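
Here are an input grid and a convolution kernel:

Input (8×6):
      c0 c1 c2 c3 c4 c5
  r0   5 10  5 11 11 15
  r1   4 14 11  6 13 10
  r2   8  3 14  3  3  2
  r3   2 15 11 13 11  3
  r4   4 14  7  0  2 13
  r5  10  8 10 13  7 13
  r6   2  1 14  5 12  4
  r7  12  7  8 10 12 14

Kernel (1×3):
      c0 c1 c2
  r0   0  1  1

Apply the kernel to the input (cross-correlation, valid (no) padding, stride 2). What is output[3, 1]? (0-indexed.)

17

The receptive field on the input at this output position is [14 5 12]. Elementwise product with the kernel and sum: 5·1 + 12·1.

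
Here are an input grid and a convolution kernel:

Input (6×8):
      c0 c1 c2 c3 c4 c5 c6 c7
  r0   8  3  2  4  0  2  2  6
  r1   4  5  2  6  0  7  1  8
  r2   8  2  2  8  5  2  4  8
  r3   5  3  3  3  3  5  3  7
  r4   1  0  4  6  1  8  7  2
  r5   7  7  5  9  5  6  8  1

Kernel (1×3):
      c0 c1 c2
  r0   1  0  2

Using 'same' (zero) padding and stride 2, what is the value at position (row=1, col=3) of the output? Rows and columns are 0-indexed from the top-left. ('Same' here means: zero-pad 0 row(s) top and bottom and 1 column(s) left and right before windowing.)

The receptive field on the zero-padded input at this output position is [2 4 8]. Elementwise product with the kernel and sum: 2·1 + 8·2.

18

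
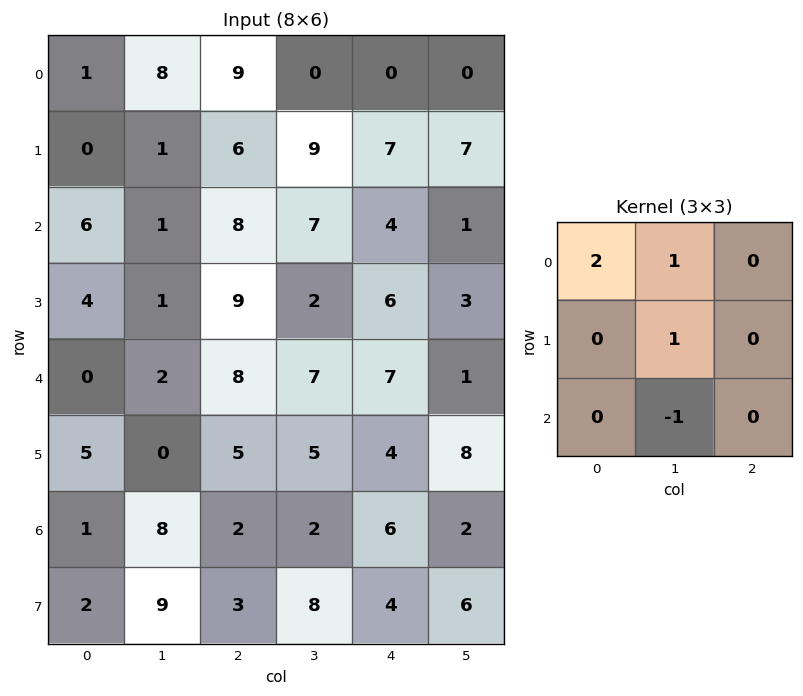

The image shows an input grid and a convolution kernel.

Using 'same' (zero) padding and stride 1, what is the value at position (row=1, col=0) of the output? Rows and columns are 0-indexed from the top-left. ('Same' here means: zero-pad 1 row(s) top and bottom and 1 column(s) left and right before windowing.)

The receptive field on the zero-padded input at this output position is [0 1 8 / 0 0 1 / 0 6 1]. Elementwise product with the kernel and sum: 0·2 + 1·1 + 0·1 + 6·-1.

-5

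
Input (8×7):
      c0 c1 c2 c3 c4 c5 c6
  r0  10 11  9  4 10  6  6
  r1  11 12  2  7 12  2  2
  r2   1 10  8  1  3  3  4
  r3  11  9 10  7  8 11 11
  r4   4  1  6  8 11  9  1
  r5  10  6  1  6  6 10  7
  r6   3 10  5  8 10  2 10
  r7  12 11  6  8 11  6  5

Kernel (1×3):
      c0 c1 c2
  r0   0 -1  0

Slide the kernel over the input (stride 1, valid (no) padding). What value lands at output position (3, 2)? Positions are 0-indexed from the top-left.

The receptive field on the input at this output position is [10 7 8]. Elementwise product with the kernel and sum: 7·-1.

-7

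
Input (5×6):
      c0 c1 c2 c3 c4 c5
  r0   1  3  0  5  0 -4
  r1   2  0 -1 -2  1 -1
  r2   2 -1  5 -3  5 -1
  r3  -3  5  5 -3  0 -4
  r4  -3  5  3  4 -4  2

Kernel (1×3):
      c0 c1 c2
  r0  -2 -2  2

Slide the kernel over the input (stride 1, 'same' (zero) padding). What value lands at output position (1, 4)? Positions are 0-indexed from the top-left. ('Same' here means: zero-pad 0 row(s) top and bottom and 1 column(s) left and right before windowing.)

0

The receptive field on the zero-padded input at this output position is [-2 1 -1]. Elementwise product with the kernel and sum: -2·-2 + 1·-2 + -1·2.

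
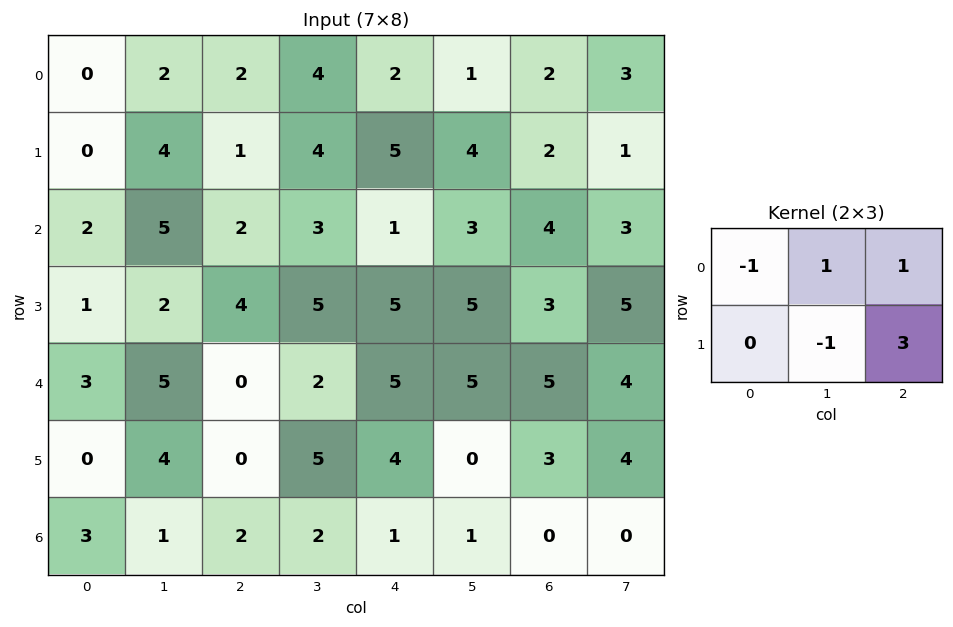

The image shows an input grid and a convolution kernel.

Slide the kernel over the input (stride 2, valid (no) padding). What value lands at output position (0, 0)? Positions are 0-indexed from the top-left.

The receptive field on the input at this output position is [0 2 2 / 0 4 1]. Elementwise product with the kernel and sum: 0·-1 + 2·1 + 2·1 + 4·-1 + 1·3.

3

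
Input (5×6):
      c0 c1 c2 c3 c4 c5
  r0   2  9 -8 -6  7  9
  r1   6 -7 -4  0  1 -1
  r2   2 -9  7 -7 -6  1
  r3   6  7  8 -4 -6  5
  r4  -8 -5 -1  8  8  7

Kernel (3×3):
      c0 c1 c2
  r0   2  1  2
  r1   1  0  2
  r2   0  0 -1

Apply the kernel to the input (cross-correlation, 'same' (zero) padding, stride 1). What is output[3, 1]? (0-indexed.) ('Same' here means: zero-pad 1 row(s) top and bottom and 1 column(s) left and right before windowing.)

The receptive field on the zero-padded input at this output position is [2 -9 7 / 6 7 8 / -8 -5 -1]. Elementwise product with the kernel and sum: 2·2 + -9·1 + 7·2 + 6·1 + 8·2 + -1·-1.

32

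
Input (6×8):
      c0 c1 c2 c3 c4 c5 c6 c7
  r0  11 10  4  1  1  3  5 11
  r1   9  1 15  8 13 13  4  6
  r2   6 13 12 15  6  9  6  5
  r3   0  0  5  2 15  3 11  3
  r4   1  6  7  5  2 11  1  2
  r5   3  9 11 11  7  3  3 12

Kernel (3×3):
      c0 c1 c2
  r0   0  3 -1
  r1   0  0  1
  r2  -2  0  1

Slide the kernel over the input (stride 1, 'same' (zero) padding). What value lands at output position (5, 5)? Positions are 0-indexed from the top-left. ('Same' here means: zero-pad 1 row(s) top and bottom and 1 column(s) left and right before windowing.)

35

The receptive field on the zero-padded input at this output position is [2 11 1 / 7 3 3 / 0 0 0]. Elementwise product with the kernel and sum: 11·3 + 1·-1 + 3·1 + 0·-2 + 0·1.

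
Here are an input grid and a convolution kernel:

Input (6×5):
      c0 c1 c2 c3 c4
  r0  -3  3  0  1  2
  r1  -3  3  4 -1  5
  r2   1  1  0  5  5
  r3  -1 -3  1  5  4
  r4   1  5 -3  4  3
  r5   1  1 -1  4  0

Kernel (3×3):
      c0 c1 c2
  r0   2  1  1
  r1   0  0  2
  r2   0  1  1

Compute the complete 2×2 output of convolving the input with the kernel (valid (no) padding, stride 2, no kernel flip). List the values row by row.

Output[0,0]: The receptive field on the input at this output position is [-3 3 0 / -3 3 4 / 1 1 0]. Elementwise product with the kernel and sum: -3·2 + 3·1 + 0·1 + 4·2 + 1·1 + 0·1.

6 23
7 25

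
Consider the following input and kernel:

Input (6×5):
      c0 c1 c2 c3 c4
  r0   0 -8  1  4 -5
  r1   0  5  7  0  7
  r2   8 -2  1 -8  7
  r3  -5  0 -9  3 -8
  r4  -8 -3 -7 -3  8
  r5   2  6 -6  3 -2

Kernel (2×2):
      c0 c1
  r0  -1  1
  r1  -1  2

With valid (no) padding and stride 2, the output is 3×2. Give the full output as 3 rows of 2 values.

2 -4
-5 6
15 16

Output[0,0]: The receptive field on the input at this output position is [0 -8 / 0 5]. Elementwise product with the kernel and sum: 0·-1 + -8·1 + 0·-1 + 5·2.
Output[0,1]: The receptive field on the input at this output position is [1 4 / 7 0]. Elementwise product with the kernel and sum: 1·-1 + 4·1 + 7·-1 + 0·2.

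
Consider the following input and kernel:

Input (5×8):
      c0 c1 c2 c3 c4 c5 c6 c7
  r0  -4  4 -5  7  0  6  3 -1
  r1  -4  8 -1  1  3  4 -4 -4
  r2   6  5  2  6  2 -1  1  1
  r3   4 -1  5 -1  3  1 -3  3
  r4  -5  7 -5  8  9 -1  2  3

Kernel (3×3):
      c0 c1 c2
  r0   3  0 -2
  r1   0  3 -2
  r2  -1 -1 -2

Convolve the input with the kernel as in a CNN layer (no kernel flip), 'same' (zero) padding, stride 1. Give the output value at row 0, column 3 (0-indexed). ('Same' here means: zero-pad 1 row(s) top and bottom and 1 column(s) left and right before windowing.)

15

The receptive field on the zero-padded input at this output position is [0 0 0 / -5 7 0 / -1 1 3]. Elementwise product with the kernel and sum: 0·3 + 0·-2 + 7·3 + 0·-2 + -1·-1 + 1·-1 + 3·-2.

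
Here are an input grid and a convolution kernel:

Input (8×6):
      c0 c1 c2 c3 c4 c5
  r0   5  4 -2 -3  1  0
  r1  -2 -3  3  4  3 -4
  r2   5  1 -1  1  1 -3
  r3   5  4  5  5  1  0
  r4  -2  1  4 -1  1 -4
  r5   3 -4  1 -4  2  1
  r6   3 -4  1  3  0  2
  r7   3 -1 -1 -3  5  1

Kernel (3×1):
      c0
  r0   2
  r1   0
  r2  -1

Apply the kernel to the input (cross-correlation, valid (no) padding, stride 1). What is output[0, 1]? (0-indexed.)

7

The receptive field on the input at this output position is [4 / -3 / 1]. Elementwise product with the kernel and sum: 4·2 + 1·-1.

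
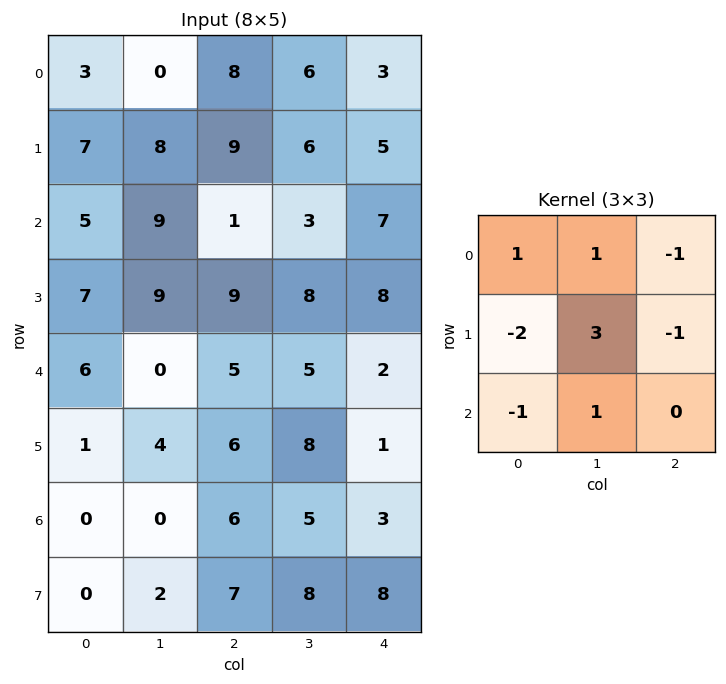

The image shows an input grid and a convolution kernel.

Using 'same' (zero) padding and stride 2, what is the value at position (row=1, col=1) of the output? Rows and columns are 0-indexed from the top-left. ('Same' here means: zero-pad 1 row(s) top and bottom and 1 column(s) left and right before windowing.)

The receptive field on the zero-padded input at this output position is [8 9 6 / 9 1 3 / 9 9 8]. Elementwise product with the kernel and sum: 8·1 + 9·1 + 6·-1 + 9·-2 + 1·3 + 3·-1 + 9·-1 + 9·1.

-7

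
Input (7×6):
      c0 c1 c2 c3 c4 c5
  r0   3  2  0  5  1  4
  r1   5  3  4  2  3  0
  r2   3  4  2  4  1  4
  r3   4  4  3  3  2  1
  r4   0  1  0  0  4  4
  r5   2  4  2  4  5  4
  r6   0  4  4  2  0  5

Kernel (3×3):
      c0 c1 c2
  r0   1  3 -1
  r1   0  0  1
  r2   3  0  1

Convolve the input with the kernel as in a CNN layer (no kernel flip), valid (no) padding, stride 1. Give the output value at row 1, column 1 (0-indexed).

The receptive field on the input at this output position is [3 4 2 / 4 2 4 / 4 3 3]. Elementwise product with the kernel and sum: 3·1 + 4·3 + 2·-1 + 4·1 + 4·3 + 3·1.

32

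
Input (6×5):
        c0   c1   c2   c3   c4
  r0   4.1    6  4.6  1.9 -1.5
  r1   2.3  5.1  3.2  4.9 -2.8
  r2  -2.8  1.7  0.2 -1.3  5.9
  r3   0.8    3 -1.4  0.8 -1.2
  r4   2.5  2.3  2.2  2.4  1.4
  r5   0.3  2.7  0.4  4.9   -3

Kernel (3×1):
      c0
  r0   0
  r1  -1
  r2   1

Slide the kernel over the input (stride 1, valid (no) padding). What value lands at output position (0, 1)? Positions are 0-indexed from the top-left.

-3.4

The receptive field on the input at this output position is [6 / 5.1 / 1.7]. Elementwise product with the kernel and sum: 5.1·-1 + 1.7·1.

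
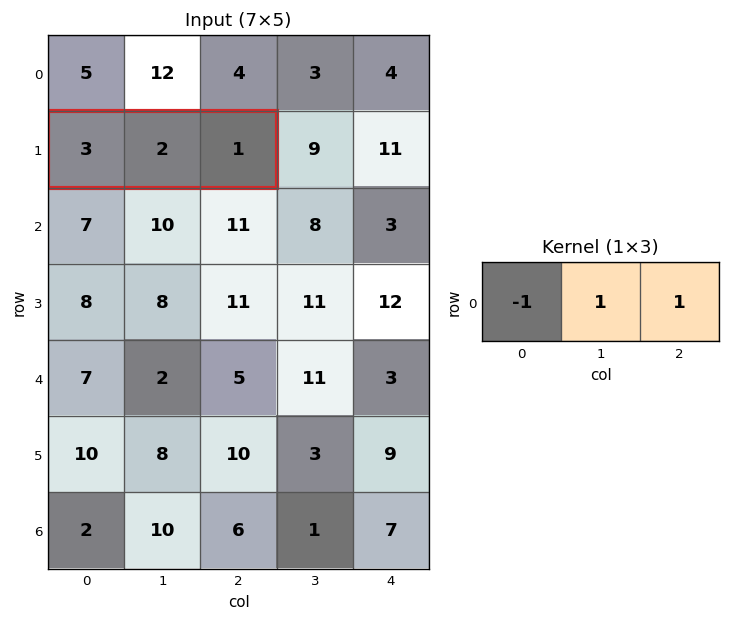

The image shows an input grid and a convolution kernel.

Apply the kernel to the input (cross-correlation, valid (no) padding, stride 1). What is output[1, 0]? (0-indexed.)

0

The receptive field on the input at this output position is [3 2 1]. Elementwise product with the kernel and sum: 3·-1 + 2·1 + 1·1.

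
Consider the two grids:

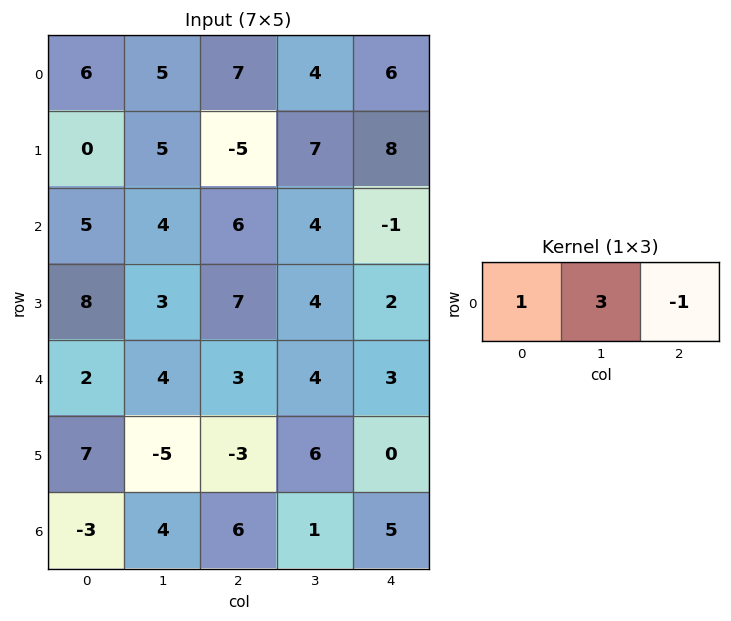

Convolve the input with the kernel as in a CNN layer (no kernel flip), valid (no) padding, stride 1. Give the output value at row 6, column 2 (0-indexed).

4

The receptive field on the input at this output position is [6 1 5]. Elementwise product with the kernel and sum: 6·1 + 1·3 + 5·-1.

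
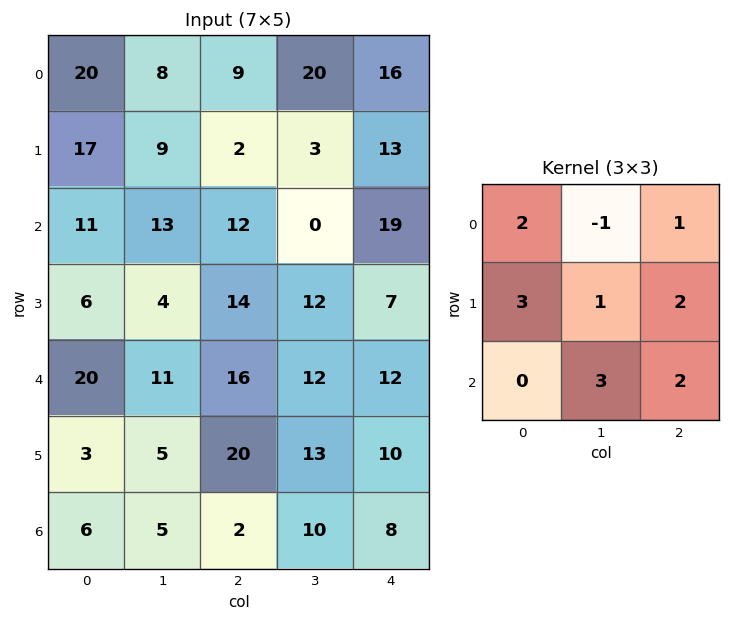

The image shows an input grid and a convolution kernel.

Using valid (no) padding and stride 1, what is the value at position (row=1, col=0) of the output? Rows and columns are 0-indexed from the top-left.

The receptive field on the input at this output position is [17 9 2 / 11 13 12 / 6 4 14]. Elementwise product with the kernel and sum: 17·2 + 9·-1 + 2·1 + 11·3 + 13·1 + 12·2 + 4·3 + 14·2.

137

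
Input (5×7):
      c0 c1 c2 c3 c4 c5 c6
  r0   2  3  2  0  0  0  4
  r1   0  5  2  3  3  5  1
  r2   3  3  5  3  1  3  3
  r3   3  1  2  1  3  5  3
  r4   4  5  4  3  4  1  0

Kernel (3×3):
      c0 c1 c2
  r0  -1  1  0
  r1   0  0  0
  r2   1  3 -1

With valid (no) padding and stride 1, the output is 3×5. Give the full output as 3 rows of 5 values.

8 14 11 3 7
9 3 3 5 17
15 16 7 12 9

Output[0,0]: The receptive field on the input at this output position is [2 3 2 / 0 5 2 / 3 3 5]. Elementwise product with the kernel and sum: 2·-1 + 3·1 + 3·1 + 3·3 + 5·-1.
Output[0,1]: The receptive field on the input at this output position is [3 2 0 / 5 2 3 / 3 5 3]. Elementwise product with the kernel and sum: 3·-1 + 2·1 + 3·1 + 5·3 + 3·-1.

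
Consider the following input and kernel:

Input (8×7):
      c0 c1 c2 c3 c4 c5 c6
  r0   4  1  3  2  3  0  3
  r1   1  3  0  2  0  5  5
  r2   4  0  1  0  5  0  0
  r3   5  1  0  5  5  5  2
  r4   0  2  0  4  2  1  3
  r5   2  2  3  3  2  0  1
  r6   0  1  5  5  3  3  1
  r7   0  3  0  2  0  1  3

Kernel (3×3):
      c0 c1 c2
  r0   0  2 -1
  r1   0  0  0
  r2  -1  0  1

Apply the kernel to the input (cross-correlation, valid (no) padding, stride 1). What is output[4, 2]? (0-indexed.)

4

The receptive field on the input at this output position is [0 4 2 / 3 3 2 / 5 5 3]. Elementwise product with the kernel and sum: 4·2 + 2·-1 + 5·-1 + 3·1.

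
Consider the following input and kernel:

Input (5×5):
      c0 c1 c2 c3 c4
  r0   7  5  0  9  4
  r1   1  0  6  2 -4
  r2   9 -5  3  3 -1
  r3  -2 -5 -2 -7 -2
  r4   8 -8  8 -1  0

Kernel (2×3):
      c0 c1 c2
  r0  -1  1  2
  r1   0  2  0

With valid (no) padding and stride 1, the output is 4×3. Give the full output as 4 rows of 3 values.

Output[0,0]: The receptive field on the input at this output position is [7 5 0 / 1 0 6]. Elementwise product with the kernel and sum: 7·-1 + 5·1 + 0·2 + 0·2.

-2 25 21
1 16 -6
-18 10 -16
-23 5 -11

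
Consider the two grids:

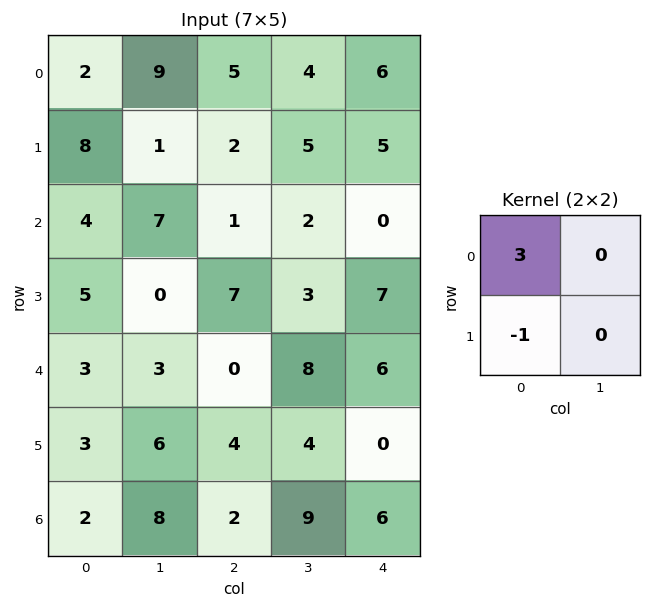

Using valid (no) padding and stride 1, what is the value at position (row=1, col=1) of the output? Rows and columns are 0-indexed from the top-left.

-4

The receptive field on the input at this output position is [1 2 / 7 1]. Elementwise product with the kernel and sum: 1·3 + 7·-1.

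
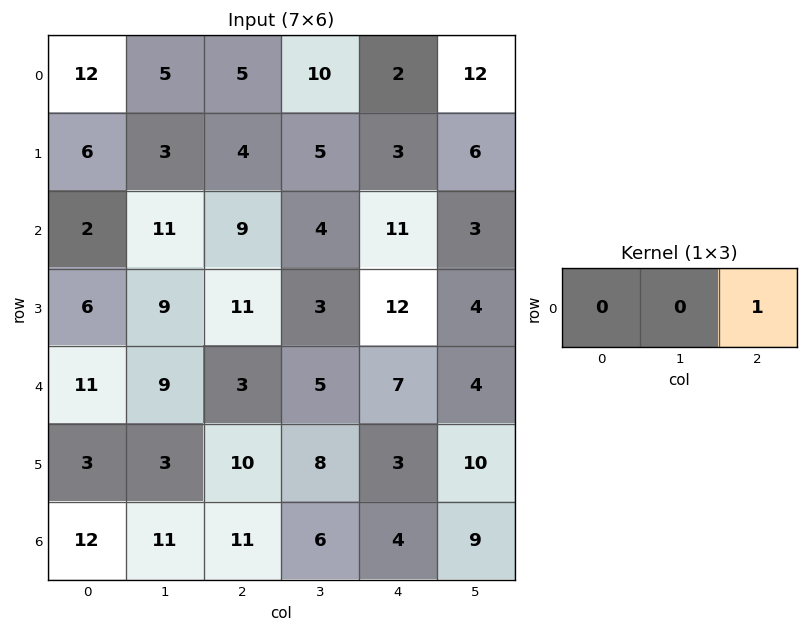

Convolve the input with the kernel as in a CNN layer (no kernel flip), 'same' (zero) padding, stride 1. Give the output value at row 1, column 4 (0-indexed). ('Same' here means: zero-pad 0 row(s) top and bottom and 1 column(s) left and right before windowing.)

6

The receptive field on the zero-padded input at this output position is [5 3 6]. Elementwise product with the kernel and sum: 6·1.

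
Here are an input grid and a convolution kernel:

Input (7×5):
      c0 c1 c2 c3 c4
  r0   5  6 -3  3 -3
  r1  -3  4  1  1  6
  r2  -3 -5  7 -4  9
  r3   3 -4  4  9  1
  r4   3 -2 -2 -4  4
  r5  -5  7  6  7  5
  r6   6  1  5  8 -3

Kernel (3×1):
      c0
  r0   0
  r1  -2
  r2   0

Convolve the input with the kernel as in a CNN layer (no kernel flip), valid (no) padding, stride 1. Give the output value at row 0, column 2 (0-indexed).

The receptive field on the input at this output position is [-3 / 1 / 7]. Elementwise product with the kernel and sum: 1·-2.

-2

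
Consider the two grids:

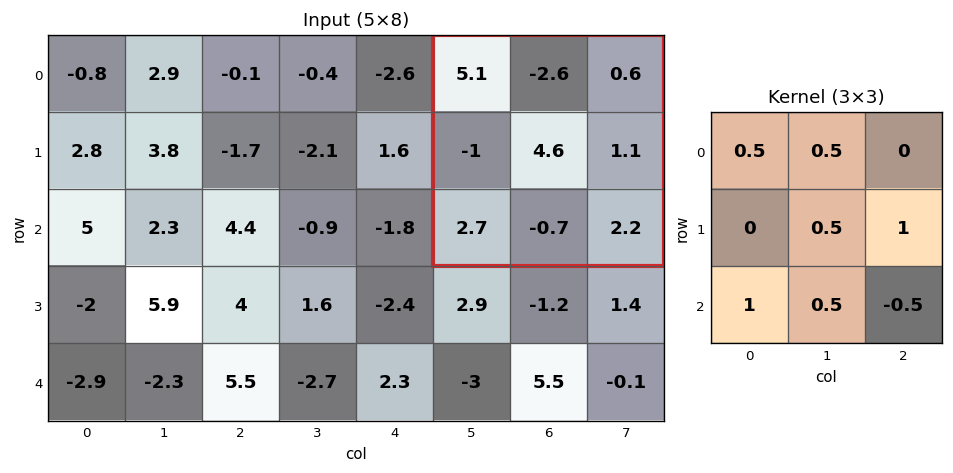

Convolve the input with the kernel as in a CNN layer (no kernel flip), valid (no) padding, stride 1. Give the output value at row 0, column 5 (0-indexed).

5.9

The receptive field on the input at this output position is [5.1 -2.6 0.6 / -1 4.6 1.1 / 2.7 -0.7 2.2]. Elementwise product with the kernel and sum: 5.1·0.5 + -2.6·0.5 + 4.6·0.5 + 1.1·1 + 2.7·1 + -0.7·0.5 + 2.2·-0.5.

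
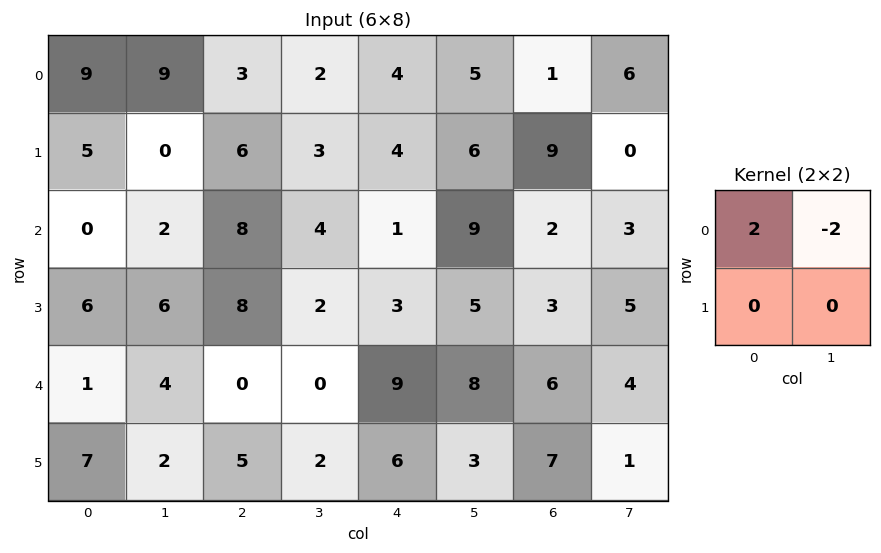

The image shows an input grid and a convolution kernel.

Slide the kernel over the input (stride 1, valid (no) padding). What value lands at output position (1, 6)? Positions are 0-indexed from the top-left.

The receptive field on the input at this output position is [9 0 / 2 3]. Elementwise product with the kernel and sum: 9·2 + 0·-2.

18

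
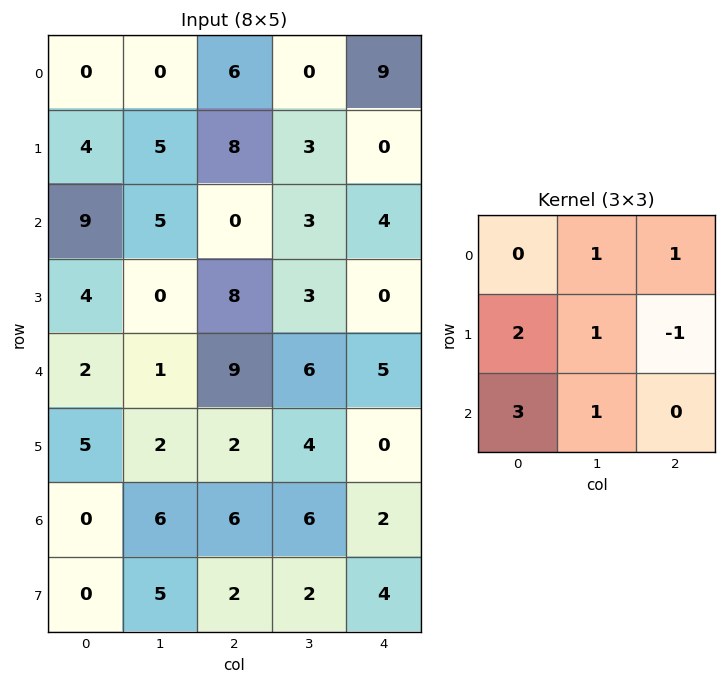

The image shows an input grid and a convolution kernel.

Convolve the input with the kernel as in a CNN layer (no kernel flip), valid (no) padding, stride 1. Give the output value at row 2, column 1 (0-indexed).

20

The receptive field on the input at this output position is [5 0 3 / 0 8 3 / 1 9 6]. Elementwise product with the kernel and sum: 0·1 + 3·1 + 0·2 + 8·1 + 3·-1 + 1·3 + 9·1.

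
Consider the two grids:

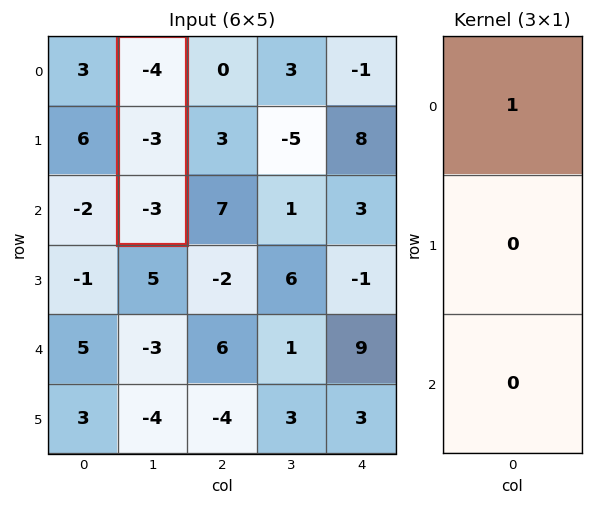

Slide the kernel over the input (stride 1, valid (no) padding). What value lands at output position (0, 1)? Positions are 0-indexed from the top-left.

The receptive field on the input at this output position is [-4 / -3 / -3]. Elementwise product with the kernel and sum: -4·1.

-4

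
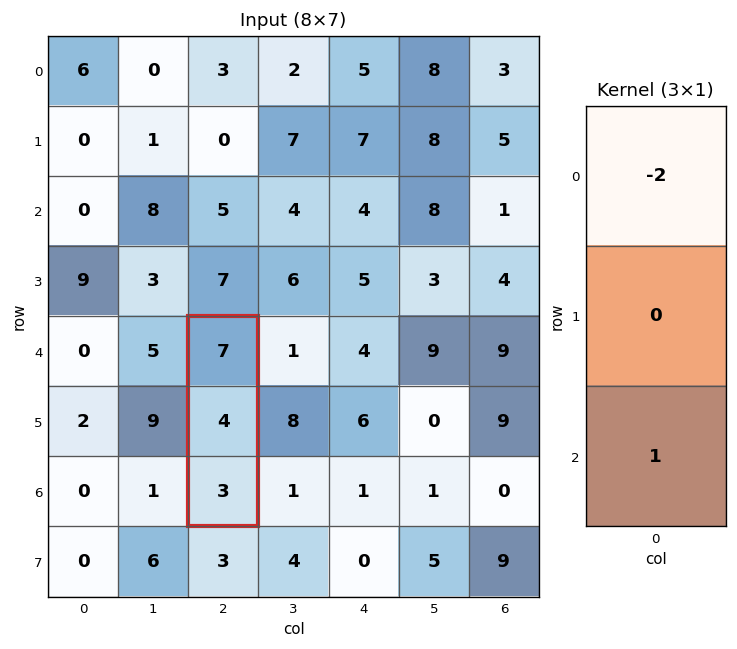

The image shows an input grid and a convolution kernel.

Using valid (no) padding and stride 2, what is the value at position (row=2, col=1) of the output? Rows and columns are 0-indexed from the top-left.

-11

The receptive field on the input at this output position is [7 / 4 / 3]. Elementwise product with the kernel and sum: 7·-2 + 3·1.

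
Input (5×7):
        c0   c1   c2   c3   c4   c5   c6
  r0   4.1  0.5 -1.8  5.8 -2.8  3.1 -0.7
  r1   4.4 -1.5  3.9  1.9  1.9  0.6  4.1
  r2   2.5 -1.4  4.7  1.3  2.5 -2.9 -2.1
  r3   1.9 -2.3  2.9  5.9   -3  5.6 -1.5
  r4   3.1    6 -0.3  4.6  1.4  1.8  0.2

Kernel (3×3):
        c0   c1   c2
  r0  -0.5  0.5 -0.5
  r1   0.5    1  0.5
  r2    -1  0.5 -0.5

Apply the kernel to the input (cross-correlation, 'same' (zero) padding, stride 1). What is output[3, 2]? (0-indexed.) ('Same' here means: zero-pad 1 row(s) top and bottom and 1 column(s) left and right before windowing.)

The receptive field on the zero-padded input at this output position is [-1.4 4.7 1.3 / -2.3 2.9 5.9 / 6 -0.3 4.6]. Elementwise product with the kernel and sum: -1.4·-0.5 + 4.7·0.5 + 1.3·-0.5 + -2.3·0.5 + 2.9·1 + 5.9·0.5 + 6·-1 + -0.3·0.5 + 4.6·-0.5.

-1.35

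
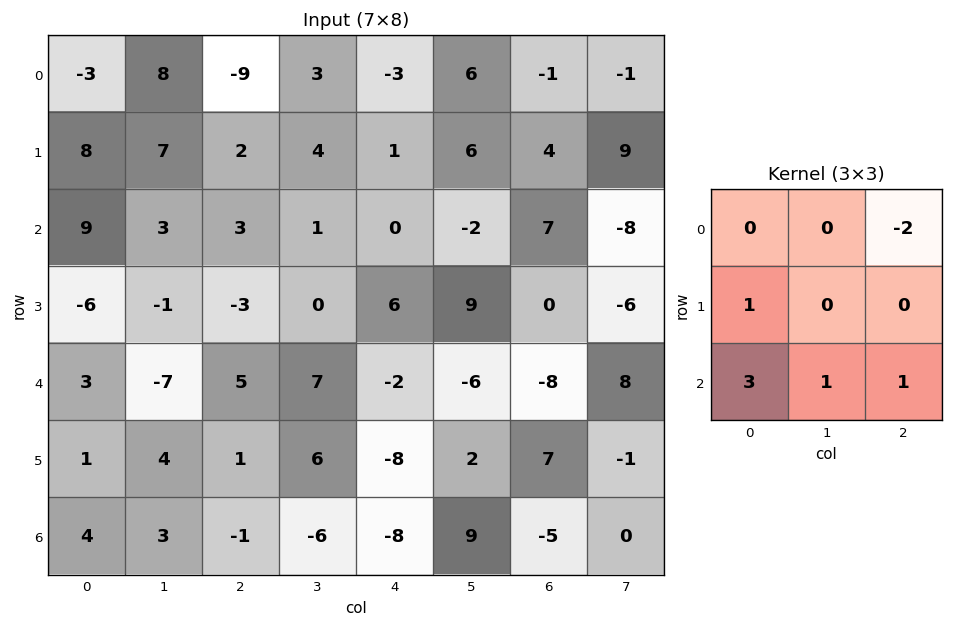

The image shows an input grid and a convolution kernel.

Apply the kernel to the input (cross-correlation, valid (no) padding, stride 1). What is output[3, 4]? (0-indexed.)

-17

The receptive field on the input at this output position is [6 9 0 / -2 -6 -8 / -8 2 7]. Elementwise product with the kernel and sum: 0·-2 + -2·1 + -8·3 + 2·1 + 7·1.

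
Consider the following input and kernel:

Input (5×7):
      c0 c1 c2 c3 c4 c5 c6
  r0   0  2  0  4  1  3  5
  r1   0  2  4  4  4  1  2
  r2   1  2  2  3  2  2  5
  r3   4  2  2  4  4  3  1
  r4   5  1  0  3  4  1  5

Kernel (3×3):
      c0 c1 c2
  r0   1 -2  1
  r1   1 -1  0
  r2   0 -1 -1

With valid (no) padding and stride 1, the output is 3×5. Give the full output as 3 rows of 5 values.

-10 -1 -12 1 -4
-5 -8 -9 -9 0
0 -2 -11 -4 -2

Output[0,0]: The receptive field on the input at this output position is [0 2 0 / 0 2 4 / 1 2 2]. Elementwise product with the kernel and sum: 0·1 + 2·-2 + 0·1 + 0·1 + 2·-1 + 2·-1 + 2·-1.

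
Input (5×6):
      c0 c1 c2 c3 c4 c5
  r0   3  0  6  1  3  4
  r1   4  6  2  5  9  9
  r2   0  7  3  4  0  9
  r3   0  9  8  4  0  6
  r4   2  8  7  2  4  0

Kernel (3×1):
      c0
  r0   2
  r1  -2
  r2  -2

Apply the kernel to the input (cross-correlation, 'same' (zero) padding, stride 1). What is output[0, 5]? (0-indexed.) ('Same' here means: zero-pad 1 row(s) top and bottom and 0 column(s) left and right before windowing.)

The receptive field on the zero-padded input at this output position is [0 / 4 / 9]. Elementwise product with the kernel and sum: 0·2 + 4·-2 + 9·-2.

-26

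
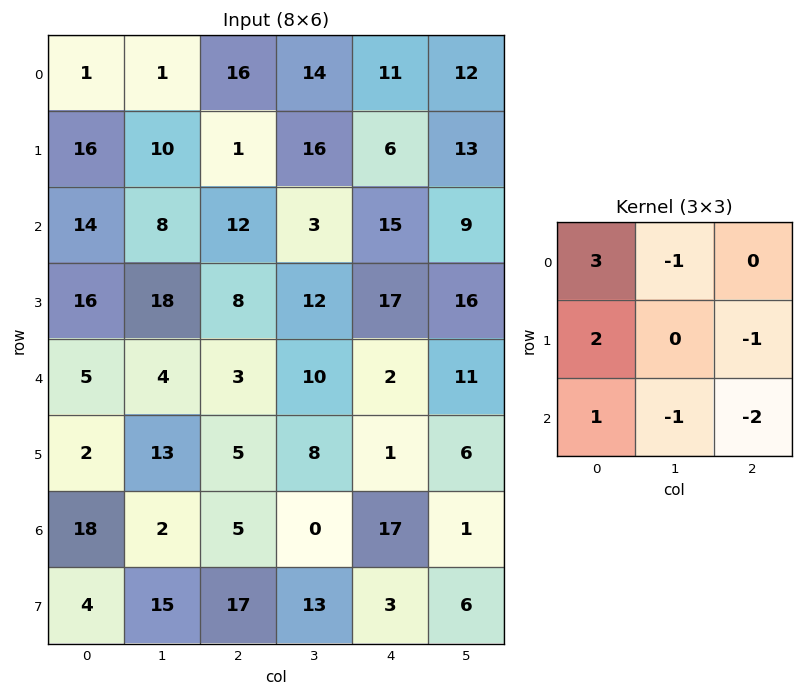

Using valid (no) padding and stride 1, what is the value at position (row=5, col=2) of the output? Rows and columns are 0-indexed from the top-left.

The receptive field on the input at this output position is [5 8 1 / 5 0 17 / 17 13 3]. Elementwise product with the kernel and sum: 5·3 + 8·-1 + 5·2 + 17·-1 + 17·1 + 13·-1 + 3·-2.

-2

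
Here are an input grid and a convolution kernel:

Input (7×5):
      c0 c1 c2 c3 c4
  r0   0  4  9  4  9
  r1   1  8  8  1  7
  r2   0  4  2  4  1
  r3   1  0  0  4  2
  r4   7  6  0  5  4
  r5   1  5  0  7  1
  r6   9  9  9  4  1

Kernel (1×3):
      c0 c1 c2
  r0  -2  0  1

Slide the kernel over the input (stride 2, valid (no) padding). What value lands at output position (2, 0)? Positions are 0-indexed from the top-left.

The receptive field on the input at this output position is [7 6 0]. Elementwise product with the kernel and sum: 7·-2 + 0·1.

-14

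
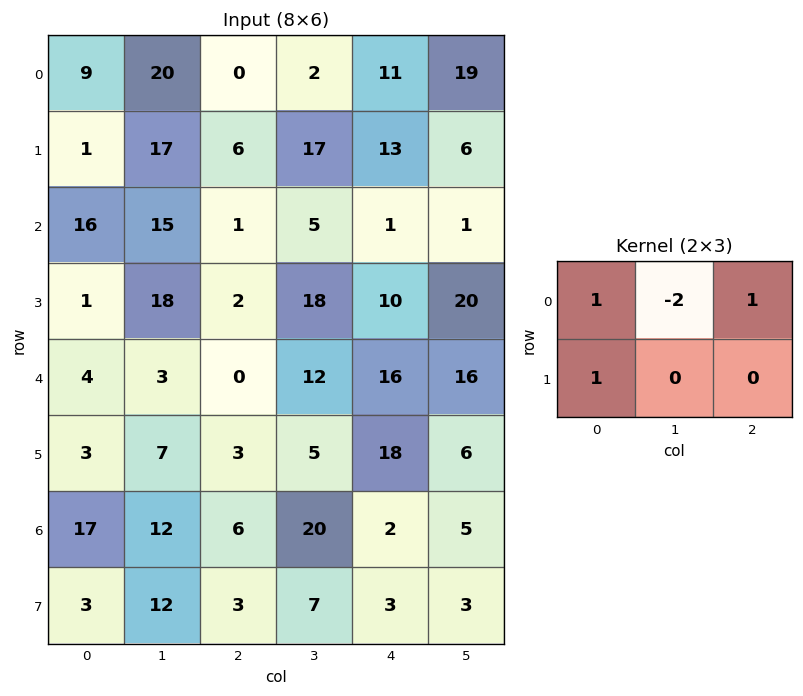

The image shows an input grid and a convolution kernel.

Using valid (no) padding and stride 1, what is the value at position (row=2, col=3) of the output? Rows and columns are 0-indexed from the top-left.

22

The receptive field on the input at this output position is [5 1 1 / 18 10 20]. Elementwise product with the kernel and sum: 5·1 + 1·-2 + 1·1 + 18·1.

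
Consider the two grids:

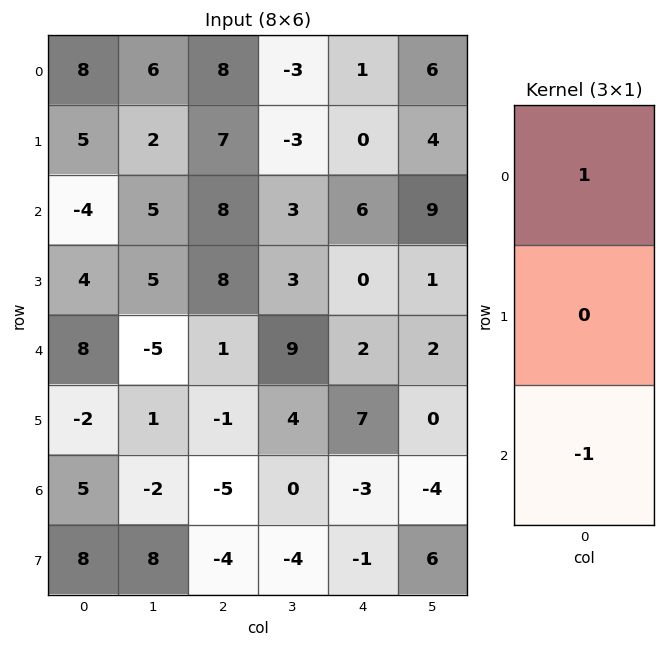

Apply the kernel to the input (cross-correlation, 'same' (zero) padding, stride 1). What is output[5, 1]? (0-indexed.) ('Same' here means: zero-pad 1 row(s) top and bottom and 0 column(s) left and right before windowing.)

-3

The receptive field on the zero-padded input at this output position is [-5 / 1 / -2]. Elementwise product with the kernel and sum: -5·1 + -2·-1.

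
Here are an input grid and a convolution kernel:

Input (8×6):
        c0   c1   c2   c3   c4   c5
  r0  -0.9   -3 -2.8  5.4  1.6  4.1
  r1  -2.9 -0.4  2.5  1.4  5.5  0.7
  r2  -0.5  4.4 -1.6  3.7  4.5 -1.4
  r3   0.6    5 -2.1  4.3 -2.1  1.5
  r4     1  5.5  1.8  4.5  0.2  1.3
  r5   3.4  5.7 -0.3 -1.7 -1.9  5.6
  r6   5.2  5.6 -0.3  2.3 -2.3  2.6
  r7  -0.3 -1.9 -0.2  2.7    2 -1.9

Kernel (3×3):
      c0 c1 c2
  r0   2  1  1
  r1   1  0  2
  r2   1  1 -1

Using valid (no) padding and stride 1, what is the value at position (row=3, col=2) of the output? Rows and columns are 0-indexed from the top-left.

The receptive field on the input at this output position is [-2.1 4.3 -2.1 / 1.8 4.5 0.2 / -0.3 -1.7 -1.9]. Elementwise product with the kernel and sum: -2.1·2 + 4.3·1 + -2.1·1 + 1.8·1 + 0.2·2 + -0.3·1 + -1.7·1 + -1.9·-1.

0.1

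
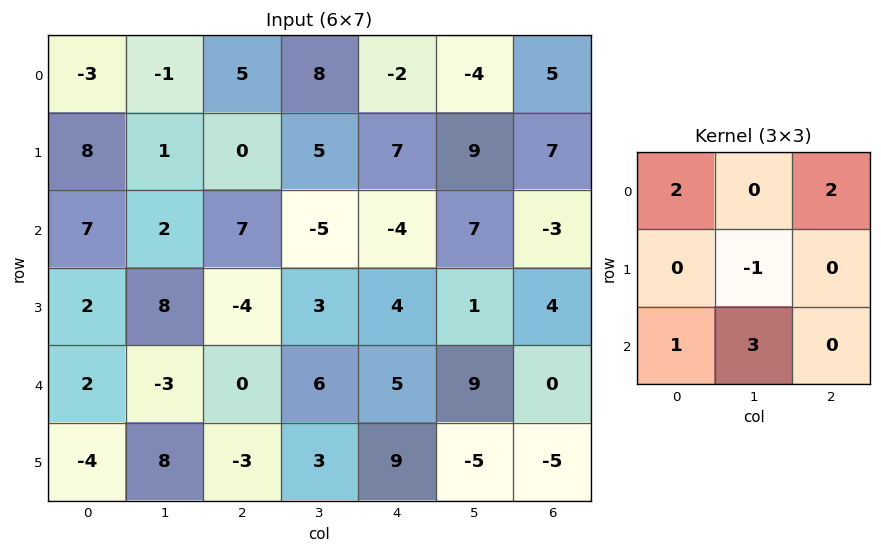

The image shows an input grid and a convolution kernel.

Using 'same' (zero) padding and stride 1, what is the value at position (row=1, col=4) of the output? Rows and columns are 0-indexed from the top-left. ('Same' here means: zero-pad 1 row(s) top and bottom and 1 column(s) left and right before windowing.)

The receptive field on the zero-padded input at this output position is [8 -2 -4 / 5 7 9 / -5 -4 7]. Elementwise product with the kernel and sum: 8·2 + -4·2 + 7·-1 + -5·1 + -4·3.

-16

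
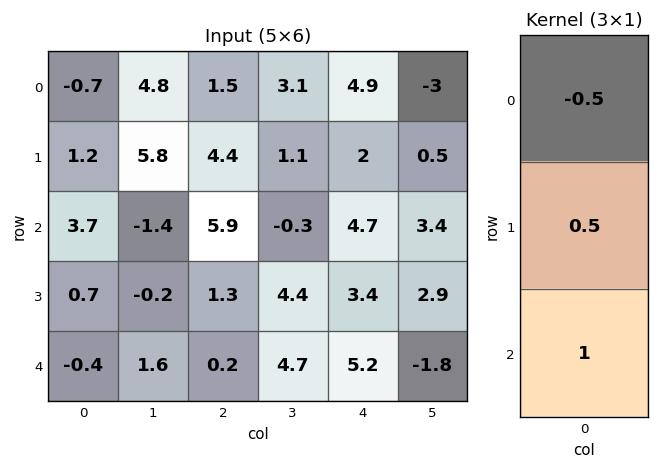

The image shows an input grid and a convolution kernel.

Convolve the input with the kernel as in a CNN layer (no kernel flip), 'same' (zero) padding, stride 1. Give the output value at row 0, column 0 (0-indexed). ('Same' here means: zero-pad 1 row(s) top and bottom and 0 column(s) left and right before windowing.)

0.85

The receptive field on the zero-padded input at this output position is [0 / -0.7 / 1.2]. Elementwise product with the kernel and sum: 0·-0.5 + -0.7·0.5 + 1.2·1.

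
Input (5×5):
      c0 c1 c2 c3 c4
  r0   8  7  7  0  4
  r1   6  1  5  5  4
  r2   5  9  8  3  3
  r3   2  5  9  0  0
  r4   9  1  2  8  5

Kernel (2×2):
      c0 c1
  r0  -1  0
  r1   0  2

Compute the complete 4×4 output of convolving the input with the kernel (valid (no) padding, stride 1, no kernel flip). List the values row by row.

Output[0,0]: The receptive field on the input at this output position is [8 7 / 6 1]. Elementwise product with the kernel and sum: 8·-1 + 1·2.
Output[0,1]: The receptive field on the input at this output position is [7 7 / 1 5]. Elementwise product with the kernel and sum: 7·-1 + 5·2.

-6 3 3 8
12 15 1 1
5 9 -8 -3
0 -1 7 10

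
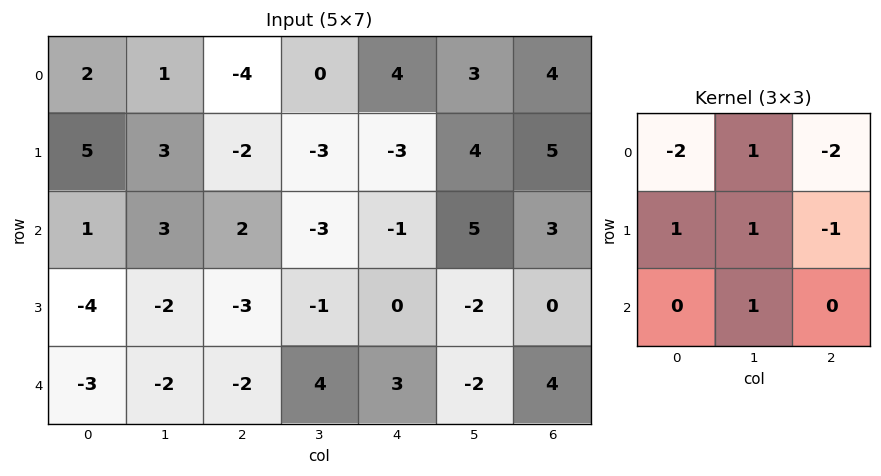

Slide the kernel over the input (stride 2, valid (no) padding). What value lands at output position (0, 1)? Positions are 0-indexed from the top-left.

-5

The receptive field on the input at this output position is [-4 0 4 / -2 -3 -3 / 2 -3 -1]. Elementwise product with the kernel and sum: -4·-2 + 0·1 + 4·-2 + -2·1 + -3·1 + -3·-1 + -3·1.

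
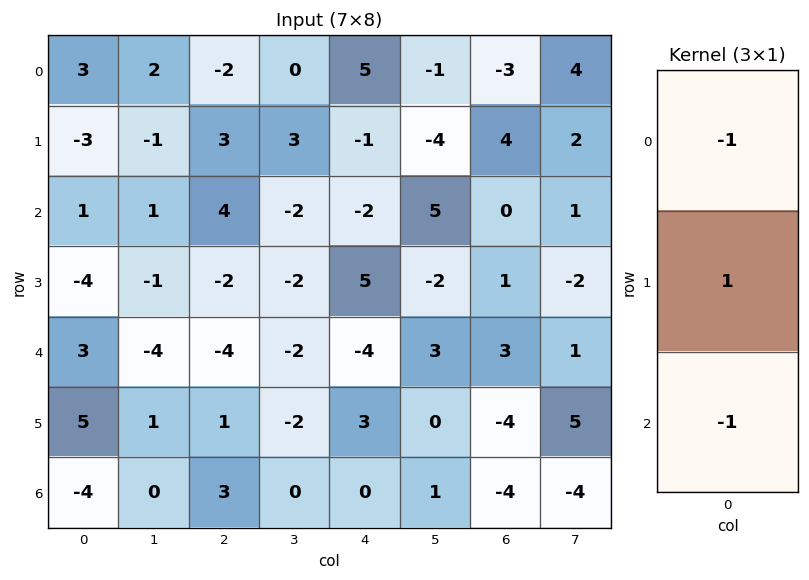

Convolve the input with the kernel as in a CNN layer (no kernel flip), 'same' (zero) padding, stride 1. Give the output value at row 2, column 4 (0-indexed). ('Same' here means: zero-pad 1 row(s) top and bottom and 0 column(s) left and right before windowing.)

The receptive field on the zero-padded input at this output position is [-1 / -2 / 5]. Elementwise product with the kernel and sum: -1·-1 + -2·1 + 5·-1.

-6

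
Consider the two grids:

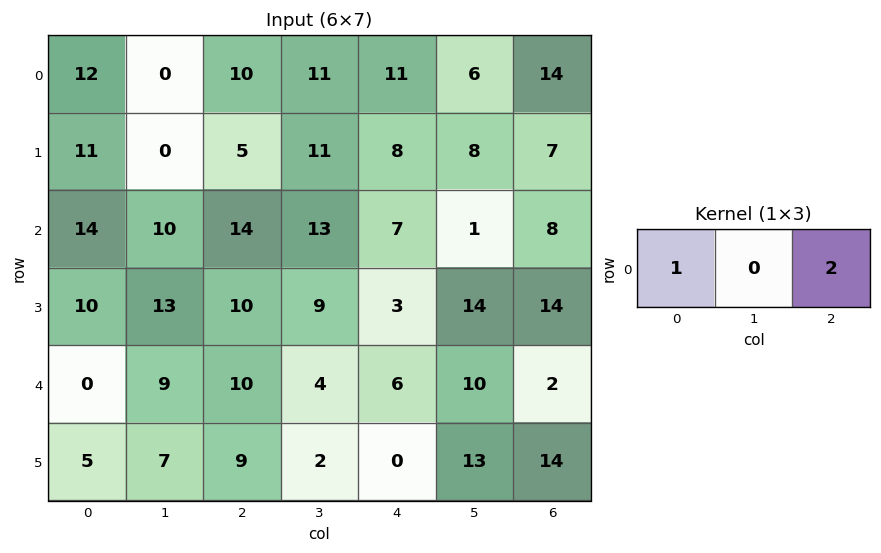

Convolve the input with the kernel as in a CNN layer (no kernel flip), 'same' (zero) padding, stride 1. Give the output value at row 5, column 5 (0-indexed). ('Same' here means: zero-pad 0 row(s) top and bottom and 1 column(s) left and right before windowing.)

The receptive field on the zero-padded input at this output position is [0 13 14]. Elementwise product with the kernel and sum: 0·1 + 14·2.

28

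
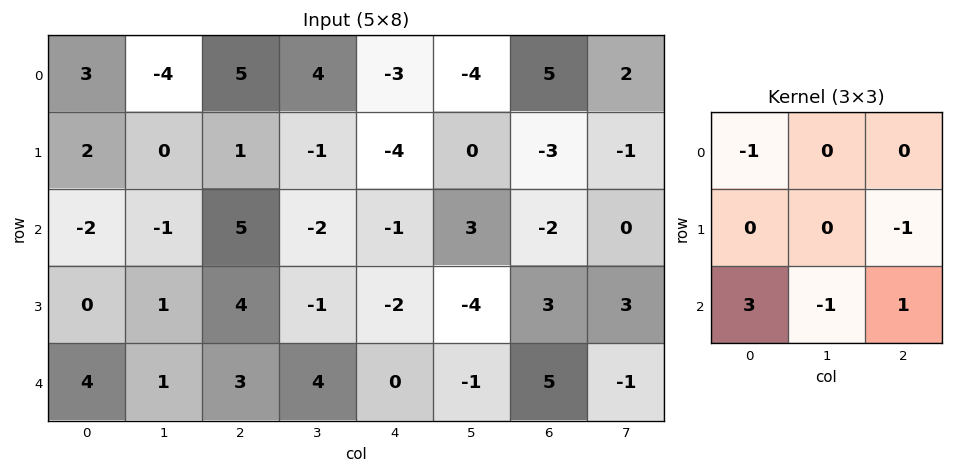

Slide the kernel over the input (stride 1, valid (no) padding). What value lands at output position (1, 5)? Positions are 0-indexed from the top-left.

-12

The receptive field on the input at this output position is [0 -3 -1 / 3 -2 0 / -4 3 3]. Elementwise product with the kernel and sum: 0·-1 + 0·-1 + -4·3 + 3·-1 + 3·1.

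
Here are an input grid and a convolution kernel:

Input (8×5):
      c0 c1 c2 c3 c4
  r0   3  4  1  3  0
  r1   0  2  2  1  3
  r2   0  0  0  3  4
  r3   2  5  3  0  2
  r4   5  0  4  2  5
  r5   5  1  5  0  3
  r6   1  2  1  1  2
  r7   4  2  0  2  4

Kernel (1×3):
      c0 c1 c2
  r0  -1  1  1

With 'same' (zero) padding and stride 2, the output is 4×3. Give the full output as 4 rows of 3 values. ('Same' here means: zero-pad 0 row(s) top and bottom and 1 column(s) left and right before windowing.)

7 0 -3
0 3 1
5 6 3
3 0 1

Output[0,0]: The receptive field on the zero-padded input at this output position is [0 3 4]. Elementwise product with the kernel and sum: 0·-1 + 3·1 + 4·1.
Output[0,1]: The receptive field on the zero-padded input at this output position is [4 1 3]. Elementwise product with the kernel and sum: 4·-1 + 1·1 + 3·1.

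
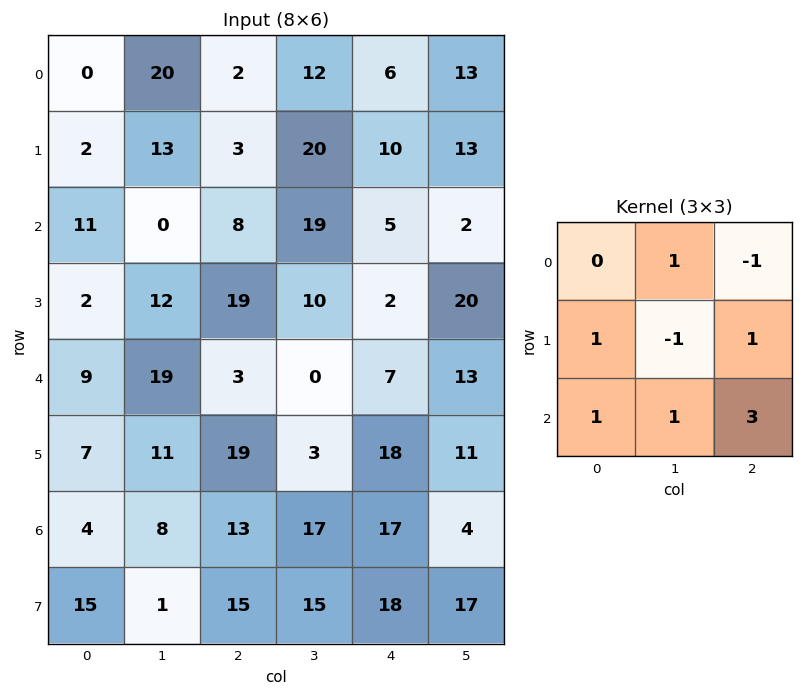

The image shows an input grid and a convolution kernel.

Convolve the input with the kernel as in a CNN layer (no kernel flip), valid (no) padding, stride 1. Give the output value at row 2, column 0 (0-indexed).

38

The receptive field on the input at this output position is [11 0 8 / 2 12 19 / 9 19 3]. Elementwise product with the kernel and sum: 0·1 + 8·-1 + 2·1 + 12·-1 + 19·1 + 9·1 + 19·1 + 3·3.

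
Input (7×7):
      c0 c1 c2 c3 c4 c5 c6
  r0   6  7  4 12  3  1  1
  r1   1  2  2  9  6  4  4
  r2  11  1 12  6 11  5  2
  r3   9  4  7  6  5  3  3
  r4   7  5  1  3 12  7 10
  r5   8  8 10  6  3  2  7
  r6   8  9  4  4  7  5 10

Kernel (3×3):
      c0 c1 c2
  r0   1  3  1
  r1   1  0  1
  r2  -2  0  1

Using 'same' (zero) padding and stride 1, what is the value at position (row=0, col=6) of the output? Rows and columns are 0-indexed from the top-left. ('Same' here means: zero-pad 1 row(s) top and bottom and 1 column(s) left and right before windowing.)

-7

The receptive field on the zero-padded input at this output position is [0 0 0 / 1 1 0 / 4 4 0]. Elementwise product with the kernel and sum: 0·1 + 0·3 + 0·1 + 1·1 + 0·1 + 4·-2 + 0·1.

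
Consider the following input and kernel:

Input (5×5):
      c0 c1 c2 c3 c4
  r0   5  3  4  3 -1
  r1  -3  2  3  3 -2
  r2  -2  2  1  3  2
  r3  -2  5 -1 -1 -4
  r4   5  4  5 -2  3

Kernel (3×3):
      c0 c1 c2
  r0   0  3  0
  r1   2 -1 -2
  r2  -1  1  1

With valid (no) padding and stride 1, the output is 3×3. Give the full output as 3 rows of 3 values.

Output[0,0]: The receptive field on the input at this output position is [5 3 4 / -3 2 3 / -2 2 1]. Elementwise product with the kernel and sum: 3·3 + -3·2 + 2·-1 + 3·-2 + -2·-1 + 2·1 + 1·1.
Output[0,1]: The receptive field on the input at this output position is [3 4 3 / 2 3 3 / 2 1 3]. Elementwise product with the kernel and sum: 4·3 + 2·2 + 3·-1 + 3·-2 + 2·-1 + 1·1 + 3·1.

0 9 20
4 -1 0
3 15 12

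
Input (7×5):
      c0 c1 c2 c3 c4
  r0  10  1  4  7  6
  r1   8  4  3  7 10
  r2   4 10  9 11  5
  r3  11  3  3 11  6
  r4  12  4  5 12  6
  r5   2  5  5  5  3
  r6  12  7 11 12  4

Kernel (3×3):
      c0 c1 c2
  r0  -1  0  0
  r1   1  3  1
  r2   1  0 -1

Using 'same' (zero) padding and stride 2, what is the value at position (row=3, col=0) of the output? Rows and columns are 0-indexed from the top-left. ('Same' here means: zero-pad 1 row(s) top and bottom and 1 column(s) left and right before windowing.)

43

The receptive field on the zero-padded input at this output position is [0 2 5 / 0 12 7 / 0 0 0]. Elementwise product with the kernel and sum: 0·-1 + 0·1 + 12·3 + 7·1 + 0·1 + 0·-1.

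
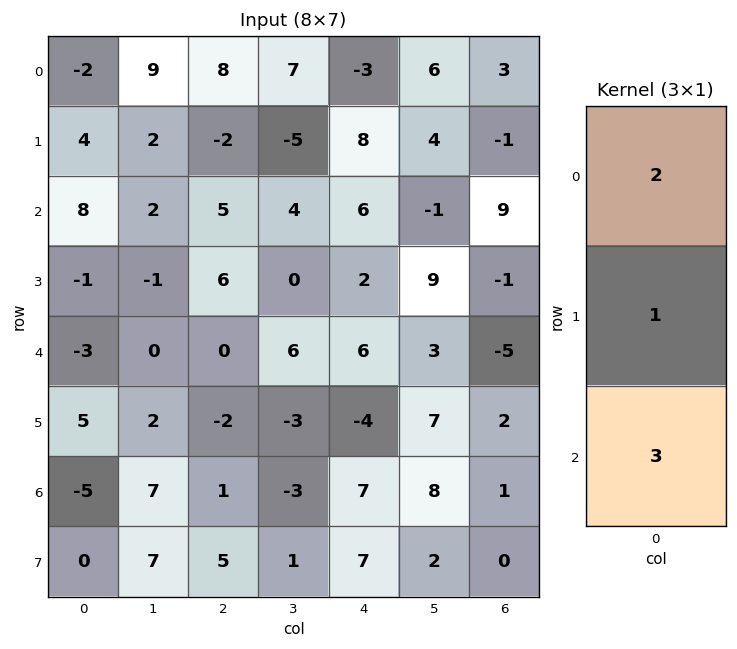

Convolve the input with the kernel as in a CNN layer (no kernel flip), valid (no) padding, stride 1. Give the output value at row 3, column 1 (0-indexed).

The receptive field on the input at this output position is [-1 / 0 / 2]. Elementwise product with the kernel and sum: -1·2 + 0·1 + 2·3.

4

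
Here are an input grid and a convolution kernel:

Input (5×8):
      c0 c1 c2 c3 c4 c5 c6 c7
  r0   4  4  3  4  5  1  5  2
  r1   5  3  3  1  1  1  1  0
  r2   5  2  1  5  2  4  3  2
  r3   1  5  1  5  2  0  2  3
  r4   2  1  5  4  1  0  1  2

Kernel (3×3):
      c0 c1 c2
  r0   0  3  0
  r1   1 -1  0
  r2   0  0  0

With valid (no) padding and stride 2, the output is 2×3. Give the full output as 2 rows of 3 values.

14 14 3
2 11 14

Output[0,0]: The receptive field on the input at this output position is [4 4 3 / 5 3 3 / 5 2 1]. Elementwise product with the kernel and sum: 4·3 + 5·1 + 3·-1.
Output[0,1]: The receptive field on the input at this output position is [3 4 5 / 3 1 1 / 1 5 2]. Elementwise product with the kernel and sum: 4·3 + 3·1 + 1·-1.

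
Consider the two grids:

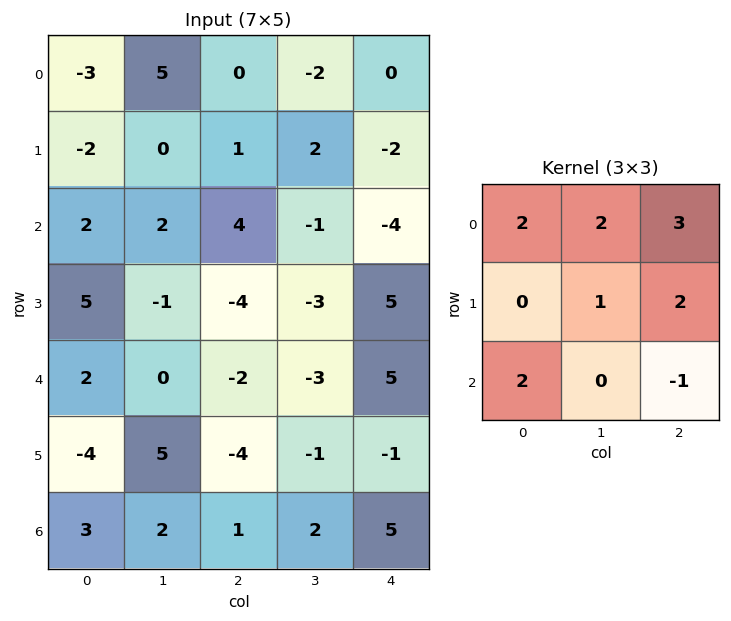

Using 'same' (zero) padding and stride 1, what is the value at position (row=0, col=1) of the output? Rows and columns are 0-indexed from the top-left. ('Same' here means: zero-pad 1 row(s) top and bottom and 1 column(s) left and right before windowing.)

0

The receptive field on the zero-padded input at this output position is [0 0 0 / -3 5 0 / -2 0 1]. Elementwise product with the kernel and sum: 0·2 + 0·2 + 0·3 + 5·1 + 0·2 + -2·2 + 1·-1.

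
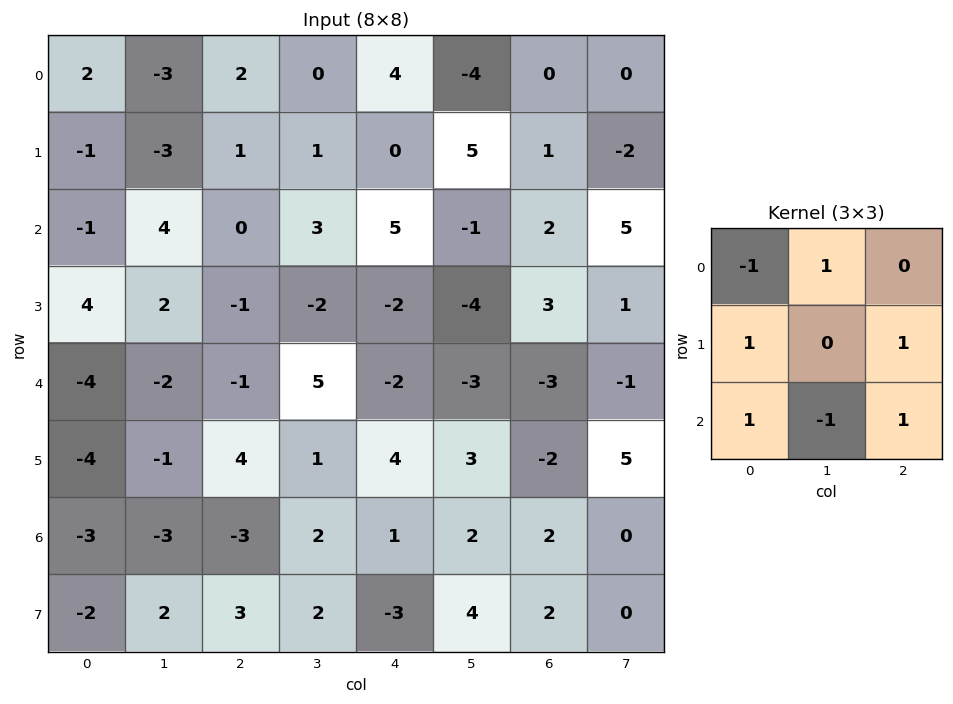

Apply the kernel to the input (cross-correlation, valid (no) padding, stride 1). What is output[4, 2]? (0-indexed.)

10

The receptive field on the input at this output position is [-1 5 -2 / 4 1 4 / -3 2 1]. Elementwise product with the kernel and sum: -1·-1 + 5·1 + 4·1 + 4·1 + -3·1 + 2·-1 + 1·1.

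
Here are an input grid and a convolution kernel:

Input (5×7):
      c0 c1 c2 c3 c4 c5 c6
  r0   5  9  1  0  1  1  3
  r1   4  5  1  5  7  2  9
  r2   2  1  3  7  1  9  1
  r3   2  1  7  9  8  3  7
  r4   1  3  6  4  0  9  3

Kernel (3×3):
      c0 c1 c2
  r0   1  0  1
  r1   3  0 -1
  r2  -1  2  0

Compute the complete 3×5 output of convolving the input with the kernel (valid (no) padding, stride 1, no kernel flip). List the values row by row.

Output[0,0]: The receptive field on the input at this output position is [5 9 1 / 4 5 1 / 2 1 3]. Elementwise product with the kernel and sum: 5·1 + 1·1 + 4·3 + 1·-1 + 2·-1 + 1·2.
Output[0,1]: The receptive field on the input at this output position is [9 1 0 / 5 1 5 / 1 3 7]. Elementwise product with the kernel and sum: 9·1 + 0·1 + 5·3 + 5·-1 + 1·-1 + 3·2.

17 24 9 9 33
8 19 27 26 16
9 11 19 36 37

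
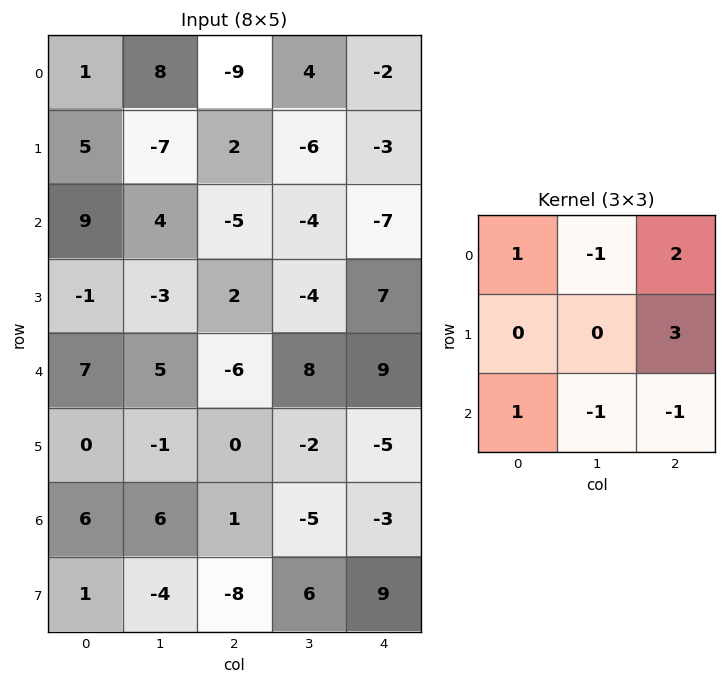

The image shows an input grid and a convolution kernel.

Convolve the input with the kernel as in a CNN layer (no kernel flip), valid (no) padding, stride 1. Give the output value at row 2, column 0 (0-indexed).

9

The receptive field on the input at this output position is [9 4 -5 / -1 -3 2 / 7 5 -6]. Elementwise product with the kernel and sum: 9·1 + 4·-1 + -5·2 + 2·3 + 7·1 + 5·-1 + -6·-1.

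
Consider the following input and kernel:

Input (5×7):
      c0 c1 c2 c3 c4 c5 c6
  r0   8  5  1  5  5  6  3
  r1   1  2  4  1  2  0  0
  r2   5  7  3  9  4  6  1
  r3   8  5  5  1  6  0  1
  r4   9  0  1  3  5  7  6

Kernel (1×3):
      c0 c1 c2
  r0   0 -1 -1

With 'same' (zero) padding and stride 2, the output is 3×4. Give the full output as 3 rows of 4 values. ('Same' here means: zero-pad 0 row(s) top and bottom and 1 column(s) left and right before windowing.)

-13 -6 -11 -3
-12 -12 -10 -1
-9 -4 -12 -6

Output[0,0]: The receptive field on the zero-padded input at this output position is [0 8 5]. Elementwise product with the kernel and sum: 8·-1 + 5·-1.
Output[0,1]: The receptive field on the zero-padded input at this output position is [5 1 5]. Elementwise product with the kernel and sum: 1·-1 + 5·-1.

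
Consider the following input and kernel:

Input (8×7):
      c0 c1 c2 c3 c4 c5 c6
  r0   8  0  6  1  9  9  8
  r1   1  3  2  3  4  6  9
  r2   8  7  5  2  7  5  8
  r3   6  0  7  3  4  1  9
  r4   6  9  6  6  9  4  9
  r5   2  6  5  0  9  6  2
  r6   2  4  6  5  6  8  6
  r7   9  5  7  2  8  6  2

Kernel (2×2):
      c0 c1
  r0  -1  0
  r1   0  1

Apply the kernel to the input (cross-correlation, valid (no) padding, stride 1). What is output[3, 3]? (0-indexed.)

The receptive field on the input at this output position is [3 4 / 6 9]. Elementwise product with the kernel and sum: 3·-1 + 9·1.

6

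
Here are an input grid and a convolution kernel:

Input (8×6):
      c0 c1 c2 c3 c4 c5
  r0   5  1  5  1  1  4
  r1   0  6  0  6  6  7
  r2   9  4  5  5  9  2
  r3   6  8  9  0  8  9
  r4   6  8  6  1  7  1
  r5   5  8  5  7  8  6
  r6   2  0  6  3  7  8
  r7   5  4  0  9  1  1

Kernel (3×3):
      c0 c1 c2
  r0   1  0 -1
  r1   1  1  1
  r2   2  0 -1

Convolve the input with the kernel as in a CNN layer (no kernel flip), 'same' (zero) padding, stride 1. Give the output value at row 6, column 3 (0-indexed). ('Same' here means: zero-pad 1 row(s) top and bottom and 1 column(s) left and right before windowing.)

The receptive field on the zero-padded input at this output position is [5 7 8 / 6 3 7 / 0 9 1]. Elementwise product with the kernel and sum: 5·1 + 8·-1 + 6·1 + 3·1 + 7·1 + 0·2 + 1·-1.

12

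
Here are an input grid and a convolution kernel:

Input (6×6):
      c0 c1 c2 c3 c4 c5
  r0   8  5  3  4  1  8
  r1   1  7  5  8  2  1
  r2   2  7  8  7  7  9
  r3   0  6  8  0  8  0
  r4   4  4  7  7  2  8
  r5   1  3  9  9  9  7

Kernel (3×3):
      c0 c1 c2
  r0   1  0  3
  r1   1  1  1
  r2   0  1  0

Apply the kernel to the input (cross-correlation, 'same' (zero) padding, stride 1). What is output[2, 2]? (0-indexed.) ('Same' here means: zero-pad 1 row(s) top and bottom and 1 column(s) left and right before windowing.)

The receptive field on the zero-padded input at this output position is [7 5 8 / 7 8 7 / 6 8 0]. Elementwise product with the kernel and sum: 7·1 + 8·3 + 7·1 + 8·1 + 7·1 + 8·1.

61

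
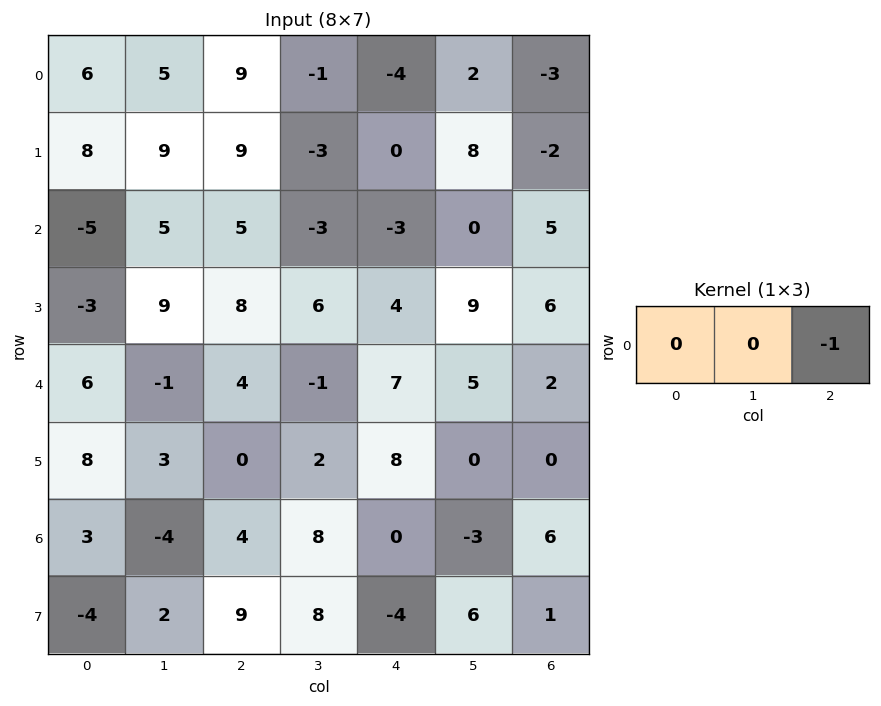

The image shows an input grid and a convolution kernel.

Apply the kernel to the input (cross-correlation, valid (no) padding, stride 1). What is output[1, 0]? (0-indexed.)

The receptive field on the input at this output position is [8 9 9]. Elementwise product with the kernel and sum: 9·-1.

-9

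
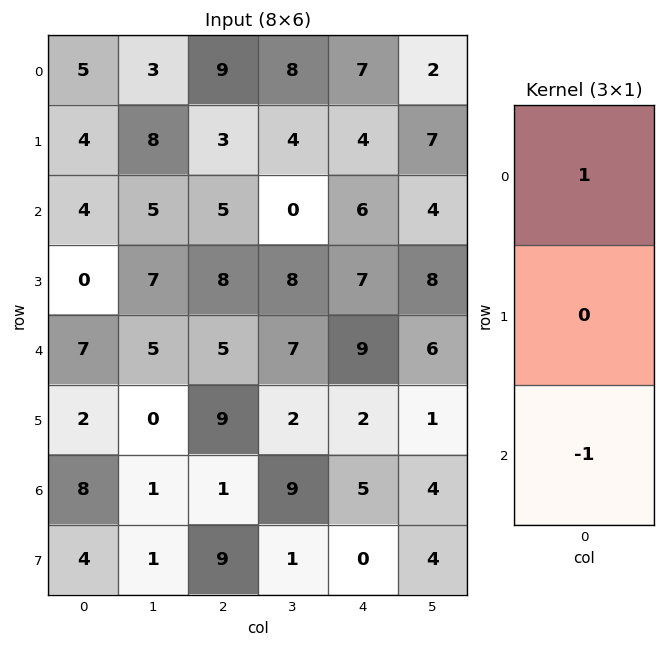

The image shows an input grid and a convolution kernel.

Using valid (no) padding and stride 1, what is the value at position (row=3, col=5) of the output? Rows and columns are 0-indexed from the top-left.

7

The receptive field on the input at this output position is [8 / 6 / 1]. Elementwise product with the kernel and sum: 8·1 + 1·-1.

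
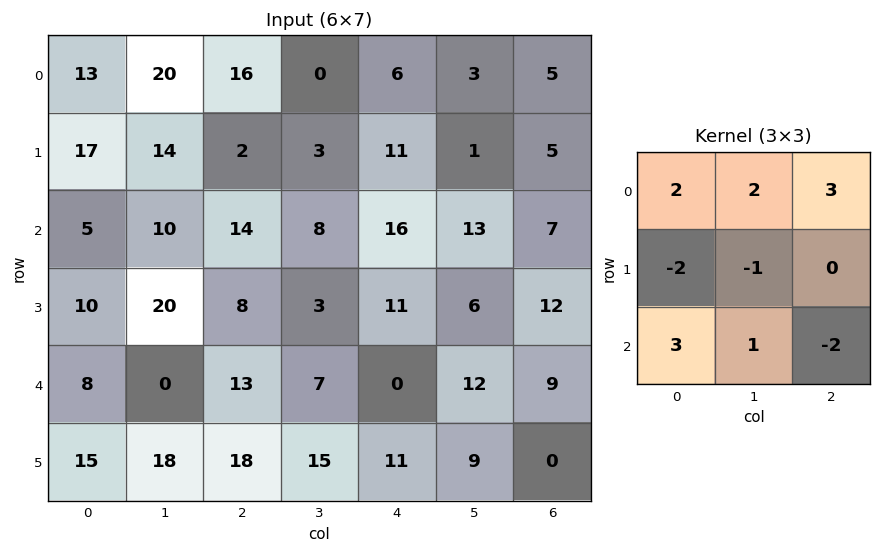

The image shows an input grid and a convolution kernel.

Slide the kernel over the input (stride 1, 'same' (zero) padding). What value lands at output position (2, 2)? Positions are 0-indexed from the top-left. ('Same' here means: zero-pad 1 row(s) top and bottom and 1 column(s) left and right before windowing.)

The receptive field on the zero-padded input at this output position is [14 2 3 / 10 14 8 / 20 8 3]. Elementwise product with the kernel and sum: 14·2 + 2·2 + 3·3 + 10·-2 + 14·-1 + 20·3 + 8·1 + 3·-2.

69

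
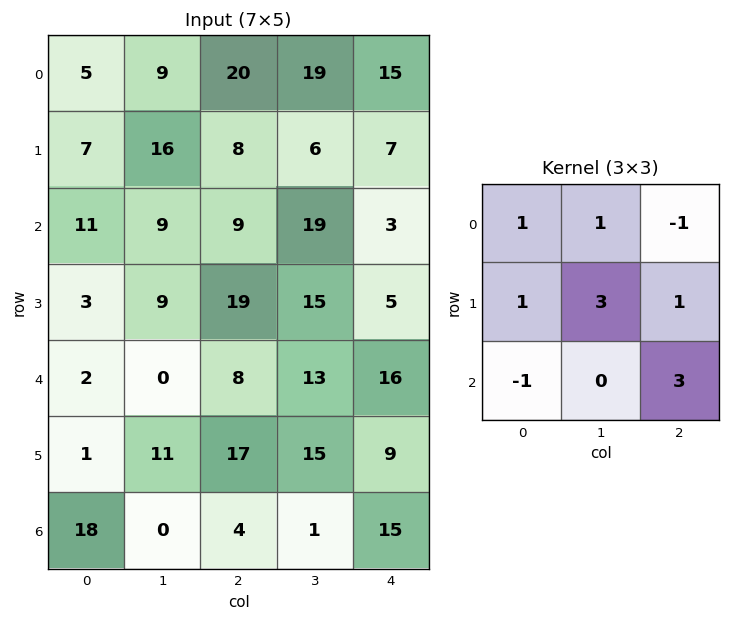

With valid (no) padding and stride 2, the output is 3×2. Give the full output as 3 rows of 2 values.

Output[0,0]: The receptive field on the input at this output position is [5 9 20 / 7 16 8 / 11 9 9]. Elementwise product with the kernel and sum: 5·1 + 9·1 + 20·-1 + 7·1 + 16·3 + 8·1 + 11·-1 + 9·3.
Output[0,1]: The receptive field on the input at this output position is [20 19 15 / 8 6 7 / 9 19 3]. Elementwise product with the kernel and sum: 20·1 + 19·1 + 15·-1 + 8·1 + 6·3 + 7·1 + 9·-1 + 3·3.

73 57
82 134
39 117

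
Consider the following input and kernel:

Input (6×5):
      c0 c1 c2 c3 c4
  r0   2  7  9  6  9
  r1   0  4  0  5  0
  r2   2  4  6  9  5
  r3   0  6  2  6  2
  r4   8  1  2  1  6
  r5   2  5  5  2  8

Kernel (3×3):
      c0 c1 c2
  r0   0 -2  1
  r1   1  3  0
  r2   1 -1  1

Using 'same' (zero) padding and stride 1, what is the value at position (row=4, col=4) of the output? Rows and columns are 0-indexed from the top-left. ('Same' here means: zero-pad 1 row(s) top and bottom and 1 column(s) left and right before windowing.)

9

The receptive field on the zero-padded input at this output position is [6 2 0 / 1 6 0 / 2 8 0]. Elementwise product with the kernel and sum: 2·-2 + 0·1 + 1·1 + 6·3 + 2·1 + 8·-1 + 0·1.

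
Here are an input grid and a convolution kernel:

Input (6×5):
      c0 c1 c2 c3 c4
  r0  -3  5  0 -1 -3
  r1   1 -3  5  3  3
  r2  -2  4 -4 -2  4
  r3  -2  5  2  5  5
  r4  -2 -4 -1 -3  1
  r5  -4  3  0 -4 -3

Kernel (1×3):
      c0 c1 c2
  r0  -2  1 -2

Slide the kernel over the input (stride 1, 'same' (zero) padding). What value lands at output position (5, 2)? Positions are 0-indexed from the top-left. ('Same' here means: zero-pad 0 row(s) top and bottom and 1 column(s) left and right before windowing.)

2

The receptive field on the zero-padded input at this output position is [3 0 -4]. Elementwise product with the kernel and sum: 3·-2 + 0·1 + -4·-2.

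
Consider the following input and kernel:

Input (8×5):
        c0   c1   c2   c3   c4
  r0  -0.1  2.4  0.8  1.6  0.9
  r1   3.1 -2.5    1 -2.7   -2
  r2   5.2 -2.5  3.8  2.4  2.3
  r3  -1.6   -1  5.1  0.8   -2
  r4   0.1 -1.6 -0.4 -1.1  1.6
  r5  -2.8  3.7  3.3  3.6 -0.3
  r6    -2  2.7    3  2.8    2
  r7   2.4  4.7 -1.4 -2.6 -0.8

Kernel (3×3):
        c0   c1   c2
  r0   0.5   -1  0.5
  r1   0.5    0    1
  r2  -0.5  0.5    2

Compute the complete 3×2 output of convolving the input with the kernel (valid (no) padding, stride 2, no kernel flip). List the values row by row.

Output[0,0]: The receptive field on the input at this output position is [-0.1 2.4 0.8 / 3.1 -2.5 1 / 5.2 -2.5 3.8]. Elementwise product with the kernel and sum: -0.1·0.5 + 2.4·-1 + 0.8·0.5 + 3.1·0.5 + 1·1 + 5.2·-0.5 + -2.5·0.5 + 3.8·2.
Output[0,1]: The receptive field on the input at this output position is [0.8 1.6 0.9 / 1 -2.7 -2 / 3.8 2.4 2.3]. Elementwise product with the kernel and sum: 0.8·0.5 + 1.6·-1 + 0.9·0.5 + 1·0.5 + -2·1 + 3.8·-0.5 + 2.4·0.5 + 2.3·2.

4.25 1.65
9.65 4.05
11.7 6.95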